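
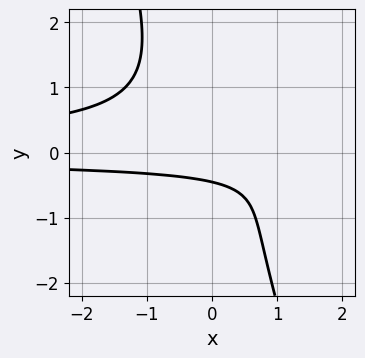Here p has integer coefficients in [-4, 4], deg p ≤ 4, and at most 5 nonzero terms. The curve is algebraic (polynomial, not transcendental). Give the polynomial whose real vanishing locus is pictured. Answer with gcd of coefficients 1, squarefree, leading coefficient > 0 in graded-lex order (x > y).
3*x*y^2 + y^3 + 2*y + 1

First, deg p = 3. No degree-2 curve has this shape.
Next, reading off the gridlines: it misses every integer gridline on the x-axis.
Finally, together with the visible shape, these determine p as stated.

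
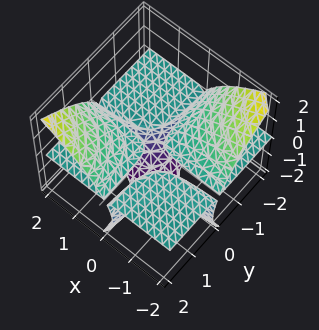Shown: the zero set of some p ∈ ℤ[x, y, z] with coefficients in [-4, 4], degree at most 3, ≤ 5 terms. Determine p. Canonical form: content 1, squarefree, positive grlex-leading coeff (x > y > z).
1. There are 3 components. Treating them together as one polynomial.
2. deg p = 3. A generic line meets the surface in up to 3 points.
3. Observable constraints: it crosses the z-axis at the gridline z = -2; every point of the y-axis in the box is on the surface; every point of the x-axis in the box is on the surface.
4. Putting this together gives p.

2*x*y*z - z^3 - 2*z^2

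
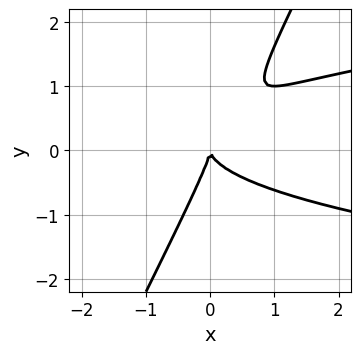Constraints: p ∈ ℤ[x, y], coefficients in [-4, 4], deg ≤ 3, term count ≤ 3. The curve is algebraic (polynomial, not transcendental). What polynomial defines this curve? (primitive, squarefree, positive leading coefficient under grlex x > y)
2*x*y^2 - y^3 - x^2

(a) Degree: a generic line meets the curve in up to 3 points, so deg p = 3.
(b) Against the integer gridlines: it meets the y-axis at y = 0 (among the integer gridlines); it crosses the x-axis at the gridline x = 0.
(c) Assembling these constraints gives the stated polynomial.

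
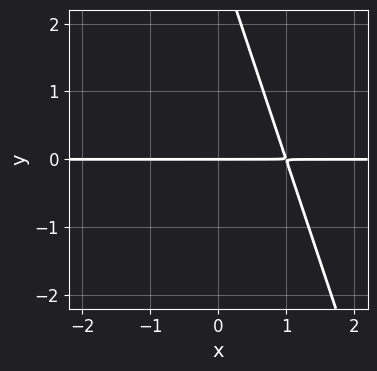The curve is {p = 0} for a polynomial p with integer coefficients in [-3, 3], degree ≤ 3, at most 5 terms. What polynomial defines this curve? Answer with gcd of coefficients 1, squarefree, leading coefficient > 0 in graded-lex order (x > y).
3*x*y + y^2 - 3*y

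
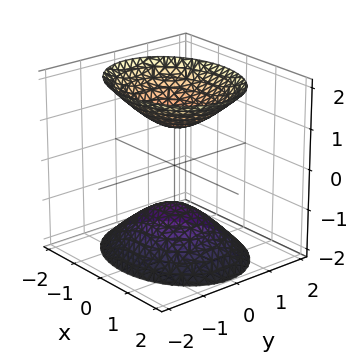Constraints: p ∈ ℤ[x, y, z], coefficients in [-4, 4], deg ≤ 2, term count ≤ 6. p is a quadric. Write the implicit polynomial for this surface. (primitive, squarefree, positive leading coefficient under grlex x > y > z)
First, I count 2 distinct pieces.
Next, the degree is 2 — two sheets facing apart; a quadric.
Next, symmetries: mirror symmetry x ↦ −x ⇒ only even powers of x; the y ↦ −y reflection is a symmetry, so y appears only in even powers; the z ↦ −z reflection is a symmetry, so z appears only in even powers.
Then, from the axis intercepts and sections: the z-axis gridline crossings are at z ∈ {-1, 1}; it misses every integer gridline on the x-axis.
Finally, matching integer coefficients to the picture gives p.

2*x^2 + 3*y^2 - 2*z^2 + 2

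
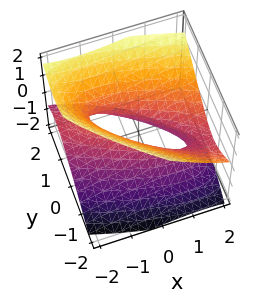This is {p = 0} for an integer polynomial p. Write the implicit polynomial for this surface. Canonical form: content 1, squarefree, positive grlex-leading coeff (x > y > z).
x^2 + 3*x*y - 2*x*z + 3*y^2 - 3*z^2 - 1

1. The degree is 2 — no degree-1 surface has this shape.
2. Reading off the gridlines: among the integer gridlines, it crosses the x-axis at x ∈ {-1, 1}; it misses every integer gridline on the z-axis.
3. Matching integer coefficients to the picture gives p.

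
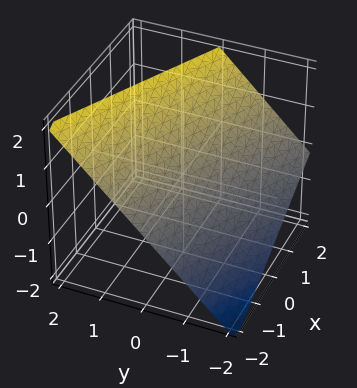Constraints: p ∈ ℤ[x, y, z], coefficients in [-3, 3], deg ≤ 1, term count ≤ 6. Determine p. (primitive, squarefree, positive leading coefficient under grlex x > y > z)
x + 2*y - 2*z + 2

1. The degree is 1 — the surface is flat (a plane).
2. From the visible intercepts: one z-axis crossing is at z = 1; one x-axis crossing is at x = -2.
3. Putting this together gives p.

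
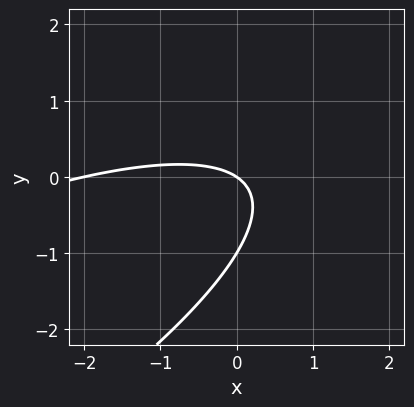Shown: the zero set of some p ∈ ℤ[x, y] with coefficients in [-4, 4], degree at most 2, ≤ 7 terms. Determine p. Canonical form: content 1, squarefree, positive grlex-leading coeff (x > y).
x^2 - 3*x*y + 3*y^2 + 2*x + 3*y

First, the degree is 2 — no degree-1 curve has this shape.
Next, reading off the gridlines: among the integer gridlines, it crosses the x-axis at x ∈ {-2, 0}; the y-axis gridline crossings are at y ∈ {-1, 0}.
Finally, these observations pin down the coefficients.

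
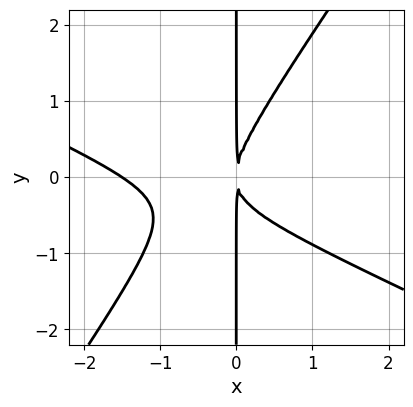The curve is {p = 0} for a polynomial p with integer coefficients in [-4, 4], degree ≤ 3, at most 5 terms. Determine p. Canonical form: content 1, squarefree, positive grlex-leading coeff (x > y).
2*x^3 + 3*x^2*y - 3*x*y^2 + 3*x^2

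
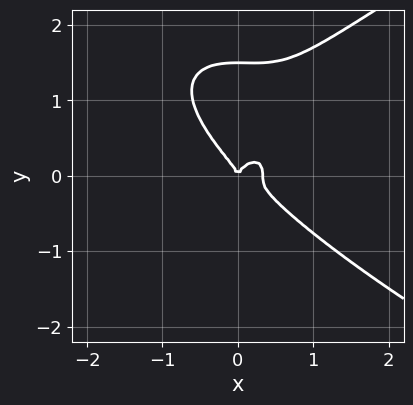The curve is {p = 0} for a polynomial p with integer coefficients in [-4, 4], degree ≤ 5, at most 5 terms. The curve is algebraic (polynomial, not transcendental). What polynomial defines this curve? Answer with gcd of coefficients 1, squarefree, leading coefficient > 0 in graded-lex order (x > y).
1. Degree: no degree-3 curve has this shape, so deg p = 4.
2. Against the integer gridlines: it meets the y-axis at y = 0 (among the integer gridlines); one x-axis crossing is at x = 0.
3. Matching integer coefficients to the picture gives p.

2*y^4 - 3*x^3 - 3*y^3 + x^2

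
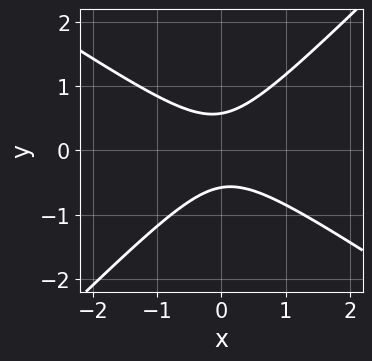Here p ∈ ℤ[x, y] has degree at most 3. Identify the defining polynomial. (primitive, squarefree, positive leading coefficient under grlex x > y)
First, deg p = 2.
Then, from the axis intercepts and sections: it misses every integer gridline on the x-axis.
Finally, these observations pin down the coefficients.

2*x^2 + x*y - 3*y^2 + 1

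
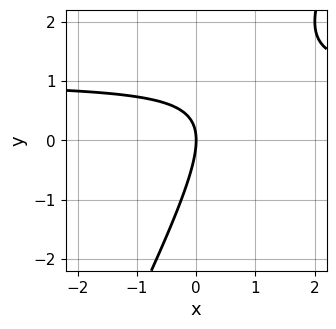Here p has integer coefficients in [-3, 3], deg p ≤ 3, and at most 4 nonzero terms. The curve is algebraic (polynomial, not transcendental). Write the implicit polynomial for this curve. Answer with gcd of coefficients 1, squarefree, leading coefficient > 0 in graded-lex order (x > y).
1. deg p = 2.
2. Checking where it meets the axes: it meets the x-axis at x = 0 (among the integer gridlines); it crosses the y-axis at the gridline y = 0.
3. The integer polynomial consistent with all of this is the stated p.

2*x*y - y^2 - 2*x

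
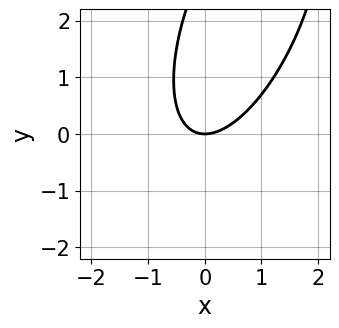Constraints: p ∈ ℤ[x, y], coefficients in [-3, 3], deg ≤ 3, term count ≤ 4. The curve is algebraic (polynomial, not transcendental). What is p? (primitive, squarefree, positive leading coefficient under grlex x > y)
The degree is 2 — a generic line meets the curve in up to 2 points.
From the axis intercepts and sections: one y-axis crossing is at y = 0; one x-axis crossing is at x = 0.
Solving for integer coefficients yields p as stated.

3*x^2 - 2*x*y + y^2 - 3*y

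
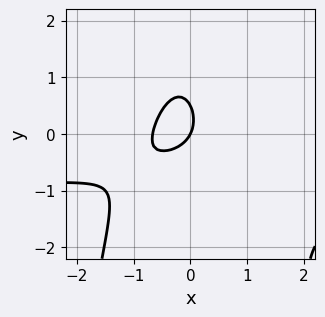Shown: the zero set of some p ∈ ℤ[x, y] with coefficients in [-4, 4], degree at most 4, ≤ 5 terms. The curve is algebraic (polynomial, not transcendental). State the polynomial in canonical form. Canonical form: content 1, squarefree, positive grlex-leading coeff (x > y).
3*x^2*y + 3*x^2 + 2*y^2 + 2*x - y

First, degree: a generic line meets the curve in up to 3 points, so deg p = 3.
Then, from the axis intercepts and sections: one y-axis crossing is at y = 0; one x-axis crossing is at x = 0.
Finally, together with the visible shape, these determine p as stated.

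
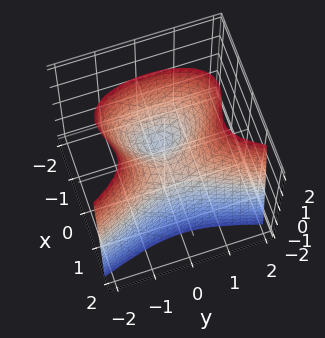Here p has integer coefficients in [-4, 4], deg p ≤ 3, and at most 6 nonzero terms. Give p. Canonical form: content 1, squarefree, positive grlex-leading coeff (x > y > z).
3*x^3 - 2*y^2 - 2*x + 2*z

deg p = 3. The shape is more complex than any degree-2 surface.
Checking where it meets the axes: it meets the y-axis at y = 0 (among the integer gridlines); it meets the x-axis at x = 0 (among the integer gridlines); one z-axis crossing is at z = 0.
Together with the visible shape, these determine p as stated.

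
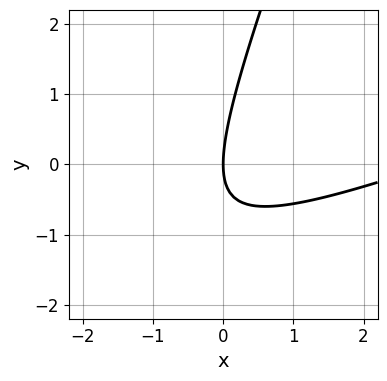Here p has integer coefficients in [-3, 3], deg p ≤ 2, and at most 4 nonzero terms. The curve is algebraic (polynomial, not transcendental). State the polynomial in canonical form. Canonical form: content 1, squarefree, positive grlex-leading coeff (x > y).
First, the degree is 2 — no degree-1 curve has this shape.
Next, observable constraints: one y-axis crossing is at y = 0; it crosses the x-axis at the gridline x = 0.
Finally, solving for integer coefficients yields p as stated.

x^2 - 3*x*y + y^2 - 3*x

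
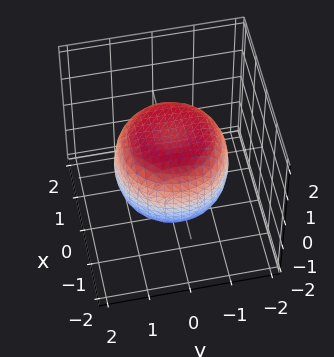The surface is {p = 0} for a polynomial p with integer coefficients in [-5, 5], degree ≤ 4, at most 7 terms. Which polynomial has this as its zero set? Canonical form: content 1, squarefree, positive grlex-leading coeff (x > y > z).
2*x^4 + 4*x^2*y^2 + 2*y^4 - 2*x^2 - 2*y^2 + 3*z^2 - 3

1. The degree is 4 — a generic line meets the surface in up to 4 points.
2. By symmetry, every cross-section ⟂ z is a circle, so x, y appear only via x² + y².
3. Observable constraints: a circular section at z = 0 has radius between 1 and 2; among the integer gridlines, it crosses the z-axis at z ∈ {-1, 1}.
4. Together with the visible shape, these determine p as stated.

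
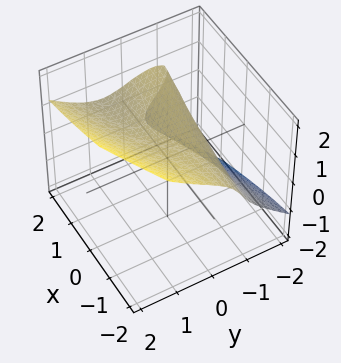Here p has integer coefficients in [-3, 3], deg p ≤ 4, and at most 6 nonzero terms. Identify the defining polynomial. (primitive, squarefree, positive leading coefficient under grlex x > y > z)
2*x*y*z + x*z^2 - 2*y^3 + 3*z^3 - 2

The degree is 3 — no degree-2 surface has this shape.
Reading off the gridlines: it crosses the y-axis at the gridline y = -1; the surface avoids every integer x-axis point in the box.
The integer polynomial consistent with all of this is the stated p.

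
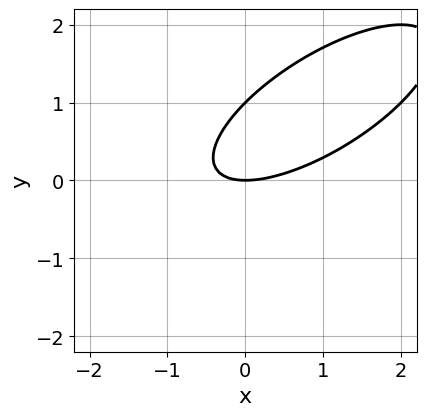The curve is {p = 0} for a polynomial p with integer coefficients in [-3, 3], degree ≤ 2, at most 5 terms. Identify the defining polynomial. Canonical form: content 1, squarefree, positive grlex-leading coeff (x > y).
x^2 - 2*x*y + 2*y^2 - 2*y

1. deg p = 2. No degree-1 curve has this shape.
2. Checking where it meets the axes: it meets the x-axis at x = 0 (among the integer gridlines); among the integer gridlines, it crosses the y-axis at y ∈ {0, 1}.
3. Matching integer coefficients to the picture gives p.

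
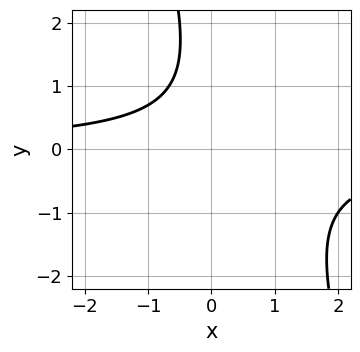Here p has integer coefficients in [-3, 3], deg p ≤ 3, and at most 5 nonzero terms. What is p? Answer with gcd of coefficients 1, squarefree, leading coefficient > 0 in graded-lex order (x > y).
3*x*y + y^2 - 2*y + 3

1. Degree: no degree-1 curve has this shape, so deg p = 2.
2. Reading off the gridlines: the curve avoids every integer y-axis point in the box; no x-intercept at any integer in the box.
3. The integer polynomial consistent with all of this is the stated p.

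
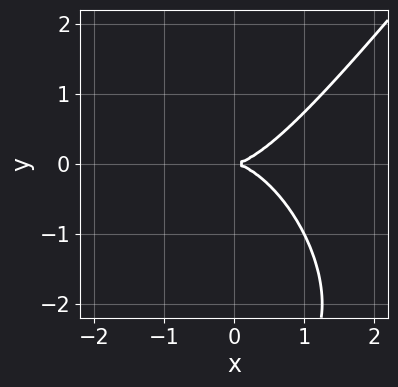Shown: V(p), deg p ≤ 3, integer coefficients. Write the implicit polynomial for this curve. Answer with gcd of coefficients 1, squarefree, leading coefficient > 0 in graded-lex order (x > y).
First, the degree is 3 — a generic line meets the curve in up to 3 points.
Next, from the visible intercepts: one x-axis crossing is at x = 0; one y-axis crossing is at y = 0.
Finally, assembling these constraints gives the stated polynomial.

2*x^3 - y^3 - 3*y^2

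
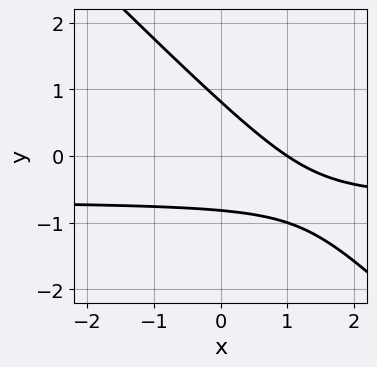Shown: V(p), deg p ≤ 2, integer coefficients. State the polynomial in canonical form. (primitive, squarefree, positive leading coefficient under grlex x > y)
(a) Degree: the shape is more complex than any degree-1 curve, so deg p = 2.
(b) Checking where it meets the axes: it meets the x-axis at x = 1 (among the integer gridlines).
(c) Fitting integer coefficients to these (and the overall shape) gives p.

3*x*y + 3*y^2 + 2*x - 2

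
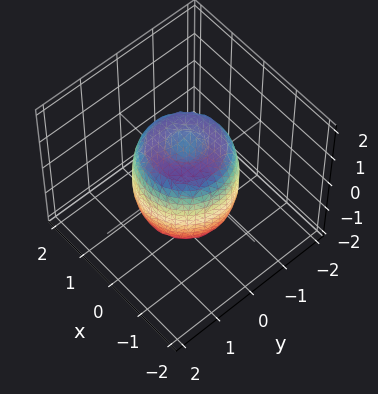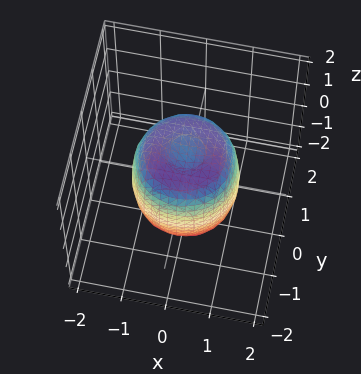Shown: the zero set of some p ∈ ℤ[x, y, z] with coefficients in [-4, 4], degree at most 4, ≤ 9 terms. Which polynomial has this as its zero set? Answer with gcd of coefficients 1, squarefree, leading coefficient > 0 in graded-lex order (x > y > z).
Degree: a generic line meets the surface in up to 4 points, so deg p = 4.
By symmetry, the z-axis is an axis of rotation, so x and y enter only as x² + y².
Checking where it meets the axes: a circular section at z = -1 has radius exactly 1; among the integer gridlines, it crosses the z-axis at z ∈ {-1, 1}.
These observations pin down the coefficients.

2*x^4 + 4*x^2*y^2 + 2*y^4 - 2*x^2 - 2*y^2 + z^2 - 1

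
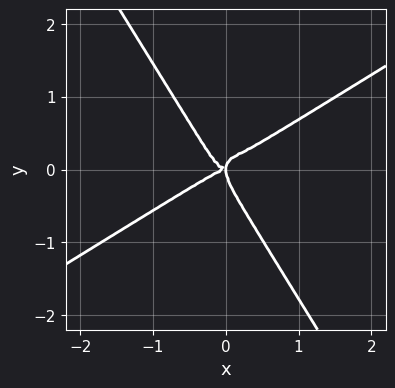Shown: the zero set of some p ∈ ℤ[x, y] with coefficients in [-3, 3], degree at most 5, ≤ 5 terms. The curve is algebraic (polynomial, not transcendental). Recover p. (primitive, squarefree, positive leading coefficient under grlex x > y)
2*x^4 - 2*x^3*y - 2*x*y^3 - 2*y^4 + x*y^2

First, deg p = 4. A generic line meets the curve in up to 4 points.
Next, reading off the gridlines: it crosses the y-axis at the gridline y = 0; it crosses the x-axis at the gridline x = 0.
Finally, the integer polynomial consistent with all of this is the stated p.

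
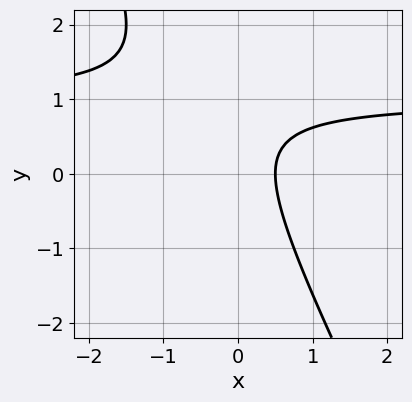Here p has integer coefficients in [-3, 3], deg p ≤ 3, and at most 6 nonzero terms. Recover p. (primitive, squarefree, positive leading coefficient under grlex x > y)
(a) deg p = 2. The shape is more complex than any degree-1 curve.
(b) Against the integer gridlines: no y-intercept at any integer in the box.
(c) Fitting integer coefficients to these (and the overall shape) gives p.

2*x*y + y^2 - 2*x - y + 1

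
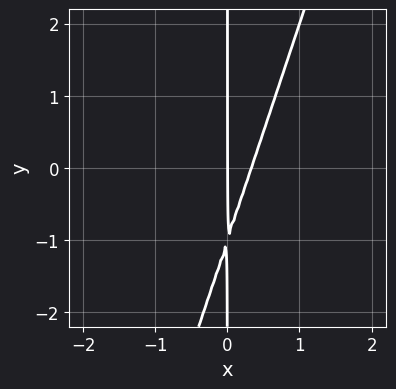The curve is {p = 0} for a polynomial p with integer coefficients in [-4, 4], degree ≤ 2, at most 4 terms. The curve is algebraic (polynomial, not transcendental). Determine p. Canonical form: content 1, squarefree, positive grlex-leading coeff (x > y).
The degree is 2 — the shape is more complex than any degree-1 curve.
From the axis intercepts and sections: one x-axis crossing is at x = 0; the visible y-axis segment lies entirely on the curve.
These observations pin down the coefficients.

3*x^2 - x*y - x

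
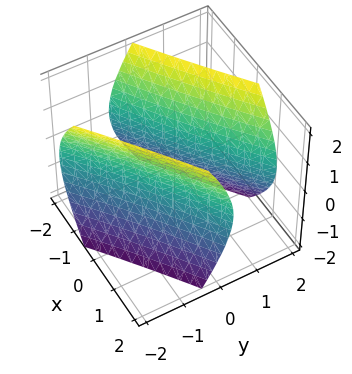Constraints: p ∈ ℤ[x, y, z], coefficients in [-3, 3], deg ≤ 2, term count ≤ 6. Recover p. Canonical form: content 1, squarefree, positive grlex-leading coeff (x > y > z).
x^2 - 3*x*y + 2*y^2 - z^2 - 2

First, there are 2 components.
Then, deg p = 2.
Then, checking where it meets the axes: among the integer gridlines, it crosses the y-axis at y ∈ {-1, 1}; no z-intercept at any integer in the box.
Finally, solving for integer coefficients yields p as stated.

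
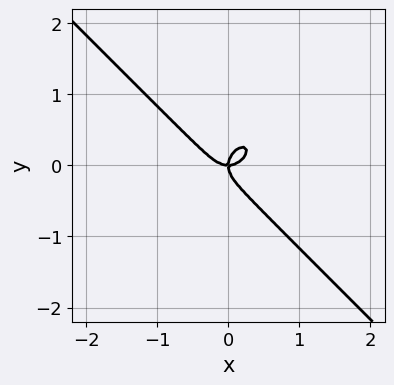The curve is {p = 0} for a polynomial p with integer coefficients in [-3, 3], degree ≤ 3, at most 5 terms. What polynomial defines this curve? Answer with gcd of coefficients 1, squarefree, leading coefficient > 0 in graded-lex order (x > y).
(a) deg p = 3. The shape is more complex than any degree-2 curve.
(b) Against the integer gridlines: it meets the y-axis at y = 0 (among the integer gridlines); it meets the x-axis at x = 0 (among the integer gridlines).
(c) Putting this together gives p.

2*x^3 + 2*y^3 - x*y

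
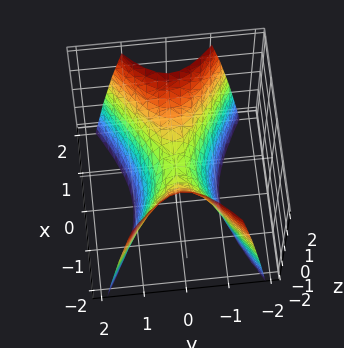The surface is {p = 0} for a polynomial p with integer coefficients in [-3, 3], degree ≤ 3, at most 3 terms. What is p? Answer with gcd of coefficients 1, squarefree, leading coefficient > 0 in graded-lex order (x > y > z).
1. deg p = 2.
2. Symmetries: mirror symmetry y ↦ −y ⇒ only even powers of y; the x ↦ −x reflection is a symmetry, so x appears only in even powers.
3. From the axis intercepts and sections: it crosses the x-axis at the gridline x = 0; one z-axis crossing is at z = 0; it meets the y-axis at y = 0 (among the integer gridlines).
4. These observations pin down the coefficients.

x^2 - 2*y^2 - z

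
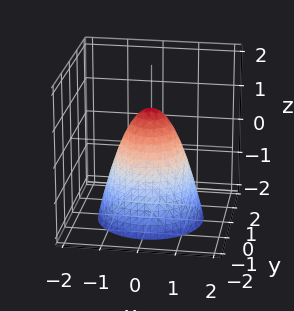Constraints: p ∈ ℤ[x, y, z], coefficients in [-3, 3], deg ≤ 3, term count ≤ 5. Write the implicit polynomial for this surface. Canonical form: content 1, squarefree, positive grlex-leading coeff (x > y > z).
1. deg p = 2. A generic line meets the surface in up to 2 points.
2. Symmetry: the surface is invariant under rotation about z: p = q(x² + y², z).
3. Observable constraints: a circular section at z = 0 has radius between 0 and 1; it meets the z-axis at z = 1 (among the integer gridlines).
4. Fitting integer coefficients to these (and the overall shape) gives p.

3*x^2 + 3*y^2 + 2*z - 2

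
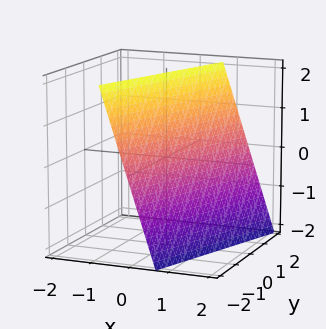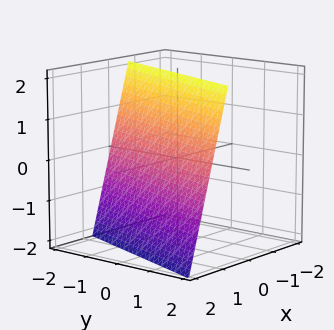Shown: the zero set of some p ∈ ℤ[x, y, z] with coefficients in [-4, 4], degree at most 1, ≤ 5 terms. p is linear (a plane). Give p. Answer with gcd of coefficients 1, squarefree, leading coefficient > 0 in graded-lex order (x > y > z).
3*x - y + z - 2

First, deg p = 1.
Then, against the integer gridlines: one y-axis crossing is at y = -2; it meets the z-axis at z = 2 (among the integer gridlines).
Finally, solving for integer coefficients yields p as stated.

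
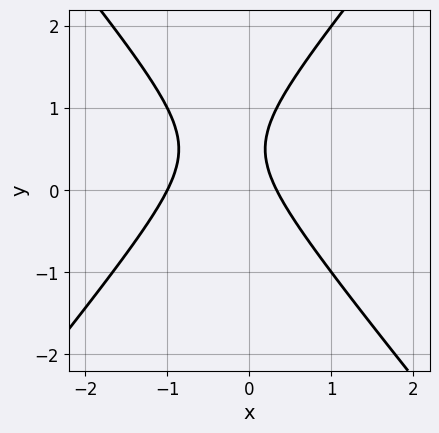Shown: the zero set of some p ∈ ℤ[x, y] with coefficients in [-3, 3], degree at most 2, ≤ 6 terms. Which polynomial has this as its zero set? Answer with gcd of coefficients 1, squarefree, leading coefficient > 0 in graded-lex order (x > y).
3*x^2 - 2*y^2 + 2*x + 2*y - 1

1. The degree is 2 — a generic line meets the curve in up to 2 points.
2. Checking where it meets the axes: no y-intercept at any integer in the box; it crosses the x-axis at the gridline x = -1.
3. Together with the visible shape, these determine p as stated.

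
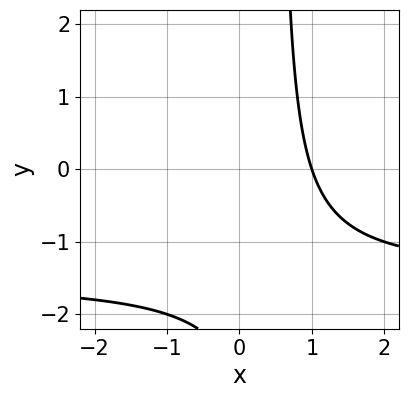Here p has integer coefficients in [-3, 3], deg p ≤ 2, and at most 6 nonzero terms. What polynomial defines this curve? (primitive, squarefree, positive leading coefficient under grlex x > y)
First, deg p = 2. The shape is more complex than any degree-1 curve.
Then, against the integer gridlines: the curve avoids every integer y-axis point in the box; it meets the x-axis at x = 1 (among the integer gridlines).
Finally, the integer polynomial consistent with all of this is the stated p.

2*x*y + 3*x - y - 3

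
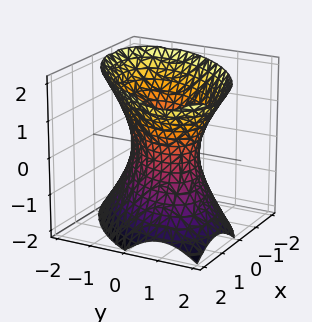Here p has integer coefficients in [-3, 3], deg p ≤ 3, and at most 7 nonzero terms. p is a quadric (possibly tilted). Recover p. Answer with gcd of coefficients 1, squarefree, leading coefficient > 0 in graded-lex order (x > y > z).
3*x^2 - 3*x*y + 3*y^2 - 2*z^2 - 3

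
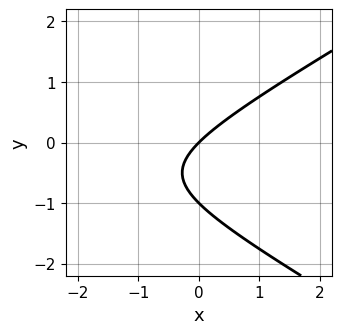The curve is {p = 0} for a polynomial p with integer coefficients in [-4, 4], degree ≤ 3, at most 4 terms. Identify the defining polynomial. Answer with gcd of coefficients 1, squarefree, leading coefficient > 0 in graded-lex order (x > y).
x^2 - 3*y^2 + 3*x - 3*y

First, deg p = 2.
Next, reading off the gridlines: it meets the x-axis at x = 0 (among the integer gridlines); the y-axis gridline crossings are at y ∈ {-1, 0}.
Finally, the integer polynomial consistent with all of this is the stated p.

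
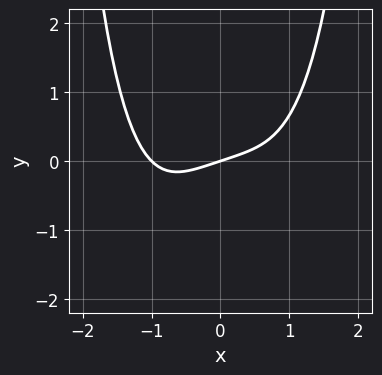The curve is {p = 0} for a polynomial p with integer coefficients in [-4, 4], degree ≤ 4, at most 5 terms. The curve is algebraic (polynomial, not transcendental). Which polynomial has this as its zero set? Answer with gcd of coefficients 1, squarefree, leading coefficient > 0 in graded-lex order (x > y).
x^4 + x - 3*y

First, deg p = 4. The shape is more complex than any degree-3 curve.
Then, against the integer gridlines: one y-axis crossing is at y = 0; among the integer gridlines, it crosses the x-axis at x ∈ {-1, 0}.
Finally, matching integer coefficients to the picture gives p.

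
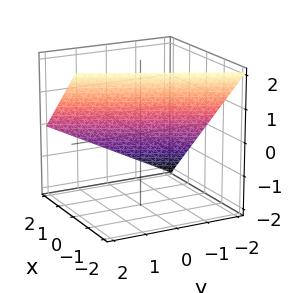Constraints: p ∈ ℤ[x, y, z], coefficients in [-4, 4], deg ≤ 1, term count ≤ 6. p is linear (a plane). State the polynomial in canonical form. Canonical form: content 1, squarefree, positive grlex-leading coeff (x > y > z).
First, the degree is 1 — the surface is flat (a plane).
Then, against the integer gridlines: it meets the x-axis at x = 1 (among the integer gridlines); it meets the y-axis at y = -2 (among the integer gridlines); it crosses the z-axis at the gridline z = 1.
Finally, solving for integer coefficients yields p as stated.

2*x - y + 2*z - 2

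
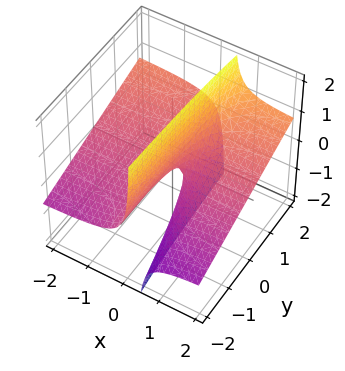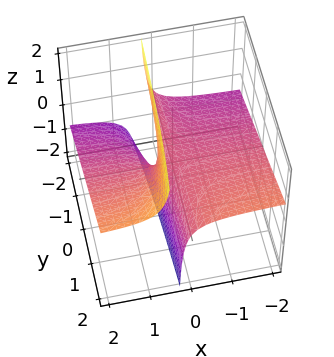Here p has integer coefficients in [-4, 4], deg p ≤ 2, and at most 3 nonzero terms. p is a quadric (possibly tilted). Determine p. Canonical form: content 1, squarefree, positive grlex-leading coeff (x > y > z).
x*y - 3*x*z + z

1. Degree: a generic line meets the surface in up to 2 points, so deg p = 2.
2. Against the integer gridlines: the visible x-axis segment lies entirely on the surface; every point of the y-axis in the box is on the surface; it meets the z-axis at z = 0 (among the integer gridlines).
3. Solving for integer coefficients yields p as stated.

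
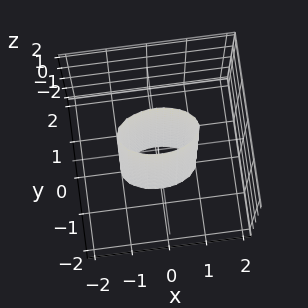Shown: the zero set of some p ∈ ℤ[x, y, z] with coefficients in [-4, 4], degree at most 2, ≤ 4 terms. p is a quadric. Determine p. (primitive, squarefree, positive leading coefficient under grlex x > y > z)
x^2 + 3*y^2 - 1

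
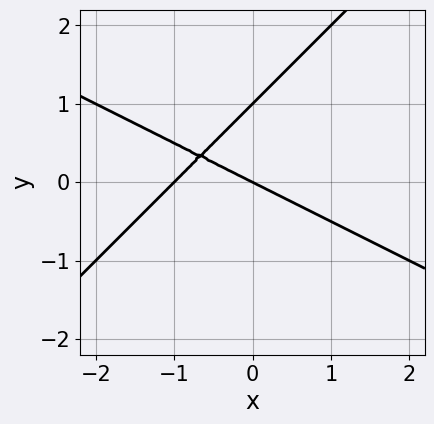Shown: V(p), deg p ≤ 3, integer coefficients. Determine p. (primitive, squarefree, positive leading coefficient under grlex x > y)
x^2 + x*y - 2*y^2 + x + 2*y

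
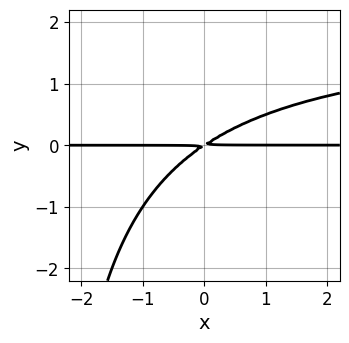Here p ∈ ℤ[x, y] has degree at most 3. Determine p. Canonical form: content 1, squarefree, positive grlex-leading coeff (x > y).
x*y^2 - 2*x*y + 3*y^2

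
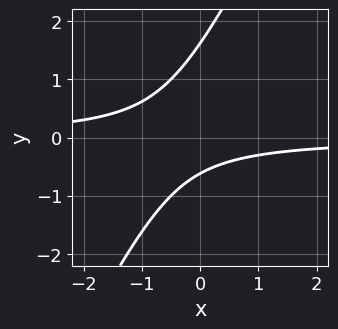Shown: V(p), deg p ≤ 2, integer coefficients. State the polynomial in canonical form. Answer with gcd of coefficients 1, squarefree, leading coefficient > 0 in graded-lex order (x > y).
2*x*y - y^2 + y + 1

First, degree: a generic line meets the curve in up to 2 points, so deg p = 2.
Next, reading off the gridlines: no x-intercept at any integer in the box.
Finally, matching integer coefficients to the picture gives p.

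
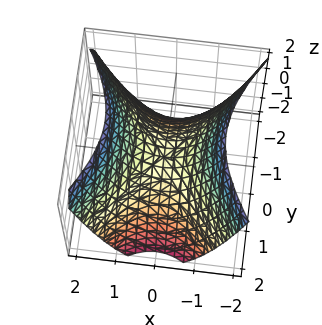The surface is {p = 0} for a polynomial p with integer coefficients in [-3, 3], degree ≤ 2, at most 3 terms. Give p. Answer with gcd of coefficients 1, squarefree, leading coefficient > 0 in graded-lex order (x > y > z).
1. Degree: a saddle surface; a quadric, so deg p = 2.
2. Symmetries: mirror symmetry y ↦ −y ⇒ only even powers of y; it's symmetric under x → −x, forcing even powers of x.
3. Checking where it meets the axes: it crosses the z-axis at the gridline z = 0; it crosses the x-axis at the gridline x = 0; it crosses the y-axis at the gridline y = 0.
4. Solving for integer coefficients yields p as stated.

3*x^2 - 2*y^2 - 3*z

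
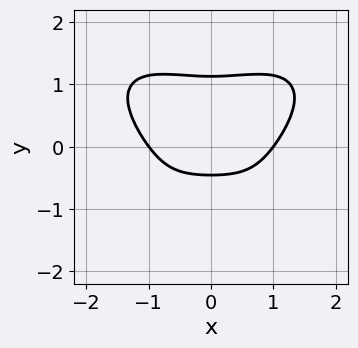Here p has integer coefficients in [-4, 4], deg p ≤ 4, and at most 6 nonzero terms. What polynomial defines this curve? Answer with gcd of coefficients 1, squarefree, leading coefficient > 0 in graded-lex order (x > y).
(a) Degree: no degree-3 curve has this shape, so deg p = 4.
(b) Symmetries: mirror symmetry x ↦ −x ⇒ only even powers of x.
(c) Against the integer gridlines: the x-axis gridline crossings are at x ∈ {-1, 1}.
(d) Matching integer coefficients to the picture gives p.

x^4 + 2*y^4 - x^2*y - 2*y - 1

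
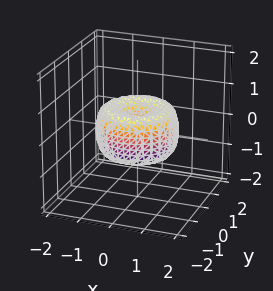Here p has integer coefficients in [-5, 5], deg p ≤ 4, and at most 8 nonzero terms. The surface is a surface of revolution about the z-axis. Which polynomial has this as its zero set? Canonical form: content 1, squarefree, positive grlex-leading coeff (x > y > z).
1. The degree is 4 — the shape is more complex than any degree-3 surface.
2. Symmetry: the z-axis is an axis of rotation, so x and y enter only as x² + y².
3. Checking where it meets the axes: it meets the z-axis at z = 0 (among the integer gridlines); it meets the x-axis at x = 0 (among the integer gridlines); a circular section at z = 0 has radius between 1 and 2; one y-axis crossing is at y = 0.
4. Putting this together gives p.

2*x^4 + 4*x^2*y^2 + 2*y^4 - 3*x^2 - 3*y^2 + 2*z^2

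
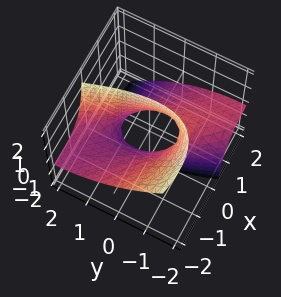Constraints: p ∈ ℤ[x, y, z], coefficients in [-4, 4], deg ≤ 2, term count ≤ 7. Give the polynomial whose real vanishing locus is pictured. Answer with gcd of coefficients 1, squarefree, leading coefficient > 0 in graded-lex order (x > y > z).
x^2 + 2*x*y + 3*x*z + y^2 - 1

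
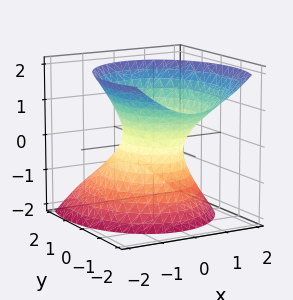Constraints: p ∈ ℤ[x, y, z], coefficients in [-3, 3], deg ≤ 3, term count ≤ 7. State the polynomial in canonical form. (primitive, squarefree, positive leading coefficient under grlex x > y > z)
First, deg p = 2. A generic line meets the surface in up to 2 points.
Next, from the visible intercepts: among the integer gridlines, it crosses the y-axis at y ∈ {-1, 1}; the surface avoids every integer z-axis point in the box.
Finally, these observations pin down the coefficients.

3*x^2 + 2*y^2 + 2*y*z - 2*z^2 - 2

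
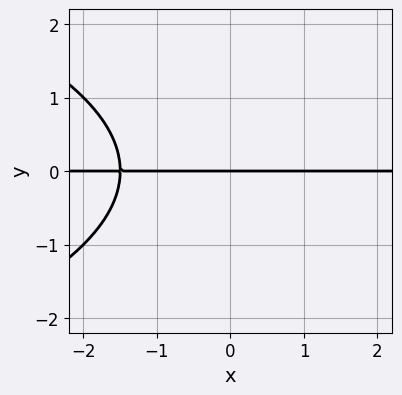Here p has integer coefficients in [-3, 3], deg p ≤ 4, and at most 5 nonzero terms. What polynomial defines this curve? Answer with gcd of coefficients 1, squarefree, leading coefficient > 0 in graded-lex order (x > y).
y^3 + 2*x*y + 3*y

(a) The degree is 3 — the shape is more complex than any degree-2 curve.
(b) From the visible intercepts: the visible x-axis segment lies entirely on the curve; it crosses the y-axis at the gridline y = 0.
(c) Solving for integer coefficients yields p as stated.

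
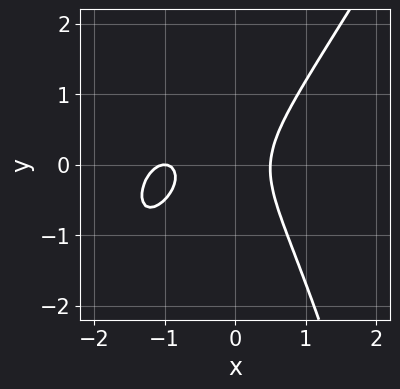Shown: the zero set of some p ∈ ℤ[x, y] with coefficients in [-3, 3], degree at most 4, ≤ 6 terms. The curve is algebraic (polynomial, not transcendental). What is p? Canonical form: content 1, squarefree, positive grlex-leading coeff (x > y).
2*x^3 - x^2*y + 3*x^2 - 2*y^2 - 1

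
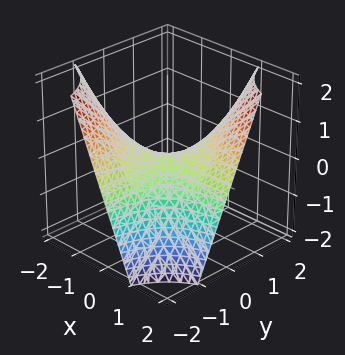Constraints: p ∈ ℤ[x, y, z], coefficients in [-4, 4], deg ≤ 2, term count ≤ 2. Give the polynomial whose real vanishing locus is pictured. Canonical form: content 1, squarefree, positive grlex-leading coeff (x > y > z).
x*y - z

deg p = 2. A hyperbolic paraboloid; a quadric.
Checking where it meets the axes: it crosses the z-axis at the gridline z = 0; every point of the x-axis in the box is on the surface.
These observations pin down the coefficients. Check: (0, -1, 0) on the y-axis lies on the surface, and p(0, -1, 0) = 0. ✓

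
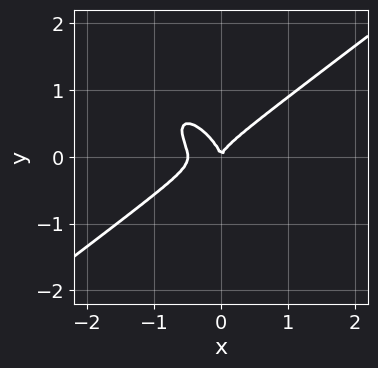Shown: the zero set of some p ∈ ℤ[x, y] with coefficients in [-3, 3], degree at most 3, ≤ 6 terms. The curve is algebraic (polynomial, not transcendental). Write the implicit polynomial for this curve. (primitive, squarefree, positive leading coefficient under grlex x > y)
2*x^3 - 2*x*y^2 - 2*y^3 + x^2

(a) The degree is 3 — the shape is more complex than any degree-2 curve.
(b) From the visible intercepts: it crosses the y-axis at the gridline y = 0; it crosses the x-axis at the gridline x = 0.
(c) Putting this together gives p.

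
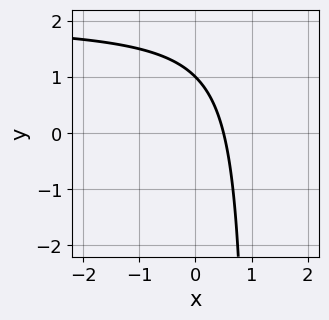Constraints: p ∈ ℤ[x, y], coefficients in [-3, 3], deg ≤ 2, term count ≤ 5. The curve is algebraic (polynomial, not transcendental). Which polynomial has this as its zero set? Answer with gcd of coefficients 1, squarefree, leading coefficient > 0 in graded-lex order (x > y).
First, degree: the shape is more complex than any degree-1 curve, so deg p = 2.
Then, from the visible intercepts: one y-axis crossing is at y = 1.
Finally, fitting integer coefficients to these (and the overall shape) gives p.

x*y - 2*x - y + 1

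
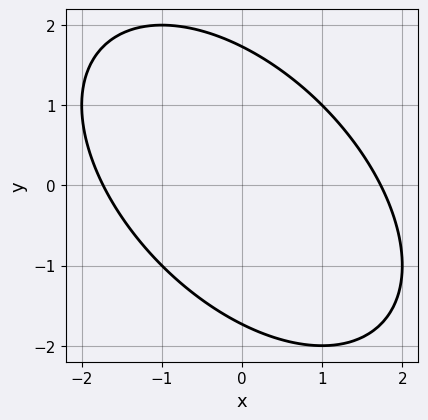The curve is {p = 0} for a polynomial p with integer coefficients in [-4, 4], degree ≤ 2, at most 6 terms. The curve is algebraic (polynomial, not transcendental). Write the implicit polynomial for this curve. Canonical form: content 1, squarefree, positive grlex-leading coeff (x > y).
1. deg p = 2. A generic line meets the curve in up to 2 points.
2. Matching integer coefficients to the picture gives p.

x^2 + x*y + y^2 - 3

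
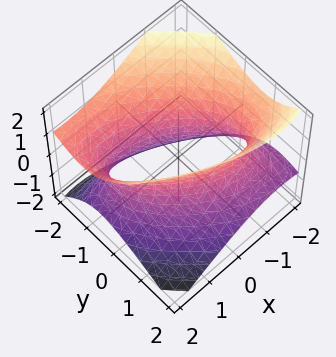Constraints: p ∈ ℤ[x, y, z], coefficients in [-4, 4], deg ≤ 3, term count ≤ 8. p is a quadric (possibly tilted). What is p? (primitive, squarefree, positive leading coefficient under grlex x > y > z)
2*x^2 + 3*x*y + 3*y^2 + 2*y*z - 3*z^2 - 3

1. Degree: no degree-1 surface has this shape, so deg p = 2.
2. Checking where it meets the axes: among the integer gridlines, it crosses the y-axis at y ∈ {-1, 1}; the surface avoids every integer z-axis point in the box.
3. Together with the visible shape, these determine p as stated.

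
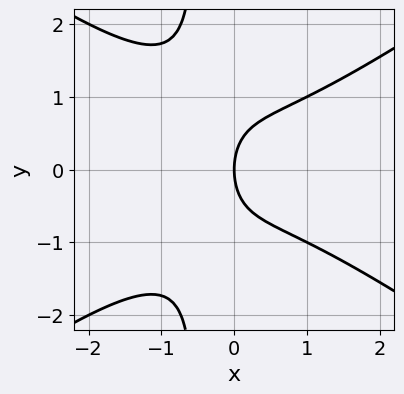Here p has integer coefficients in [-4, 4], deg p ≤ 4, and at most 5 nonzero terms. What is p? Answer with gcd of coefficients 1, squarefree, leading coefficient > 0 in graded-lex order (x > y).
(a) deg p = 3. The shape is more complex than any degree-2 curve.
(b) Symmetries: mirror symmetry y ↦ −y ⇒ only even powers of y.
(c) Observable constraints: one y-axis crossing is at y = 0; one x-axis crossing is at x = 0.
(d) Assembling these constraints gives the stated polynomial.

x^3 - 2*x*y^2 - y^2 + 2*x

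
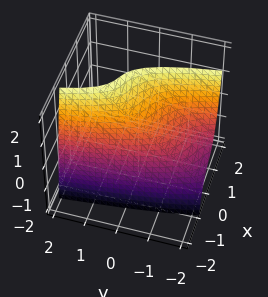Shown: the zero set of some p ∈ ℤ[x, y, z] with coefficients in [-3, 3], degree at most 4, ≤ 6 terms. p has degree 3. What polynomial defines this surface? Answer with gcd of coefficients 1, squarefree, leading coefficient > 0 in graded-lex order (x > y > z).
3*x^3 + x + 2*y - 2*z + 3

First, the degree is 3 — no degree-2 surface has this shape.
Finally, the integer polynomial consistent with all of this is the stated p.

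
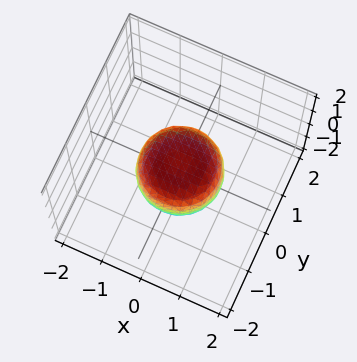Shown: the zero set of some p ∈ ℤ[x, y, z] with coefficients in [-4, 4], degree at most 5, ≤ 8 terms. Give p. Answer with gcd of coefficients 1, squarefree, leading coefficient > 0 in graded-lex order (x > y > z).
2*x^4 + 4*x^2*y^2 + 2*y^4 - x^2 - y^2 + 2*z^2 - 1

1. The degree is 4 — a generic line meets the surface in up to 4 points.
2. Symmetry: the surface is invariant under rotation about z: p = q(x² + y², z).
3. Checking where it meets the axes: a circular section at z = 0 has radius exactly 1; the y-axis gridline crossings are at y ∈ {-1, 1}; among the integer gridlines, it crosses the x-axis at x ∈ {-1, 1}.
4. These observations pin down the coefficients.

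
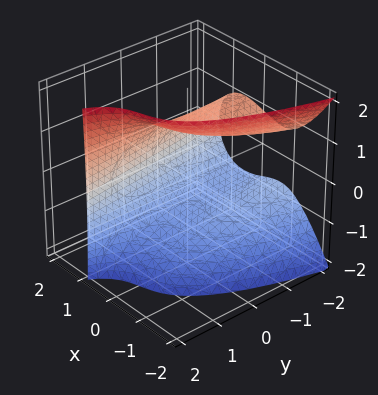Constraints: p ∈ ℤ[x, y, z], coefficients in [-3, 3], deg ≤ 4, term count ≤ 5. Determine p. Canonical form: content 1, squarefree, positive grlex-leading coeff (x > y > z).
(a) Degree: a generic line meets the surface in up to 3 points, so deg p = 3.
(b) From the axis intercepts and sections: the surface avoids every integer y-axis point in the box.
(c) Matching integer coefficients to the picture gives p.

2*x^3 - y*z^2 + x*y + 2*z^2 - 3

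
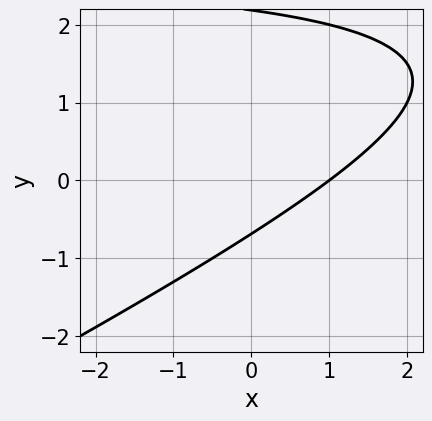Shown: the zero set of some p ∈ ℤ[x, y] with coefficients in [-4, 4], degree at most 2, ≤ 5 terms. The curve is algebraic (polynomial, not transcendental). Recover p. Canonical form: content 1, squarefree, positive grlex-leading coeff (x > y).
x*y - 2*y^2 - 3*x + 3*y + 3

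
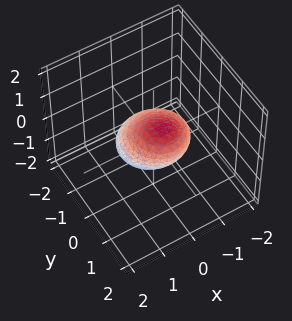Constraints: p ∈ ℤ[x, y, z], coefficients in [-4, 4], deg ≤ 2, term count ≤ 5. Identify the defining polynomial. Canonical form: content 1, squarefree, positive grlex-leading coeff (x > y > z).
x^2 + y^2 - y*z + z^2 - 1

First, deg p = 2.
Next, from the visible intercepts: the x-axis gridline crossings are at x ∈ {-1, 1}; among the integer gridlines, it crosses the y-axis at y ∈ {-1, 1}; among the integer gridlines, it crosses the z-axis at z ∈ {-1, 1}.
Finally, together with the visible shape, these determine p as stated.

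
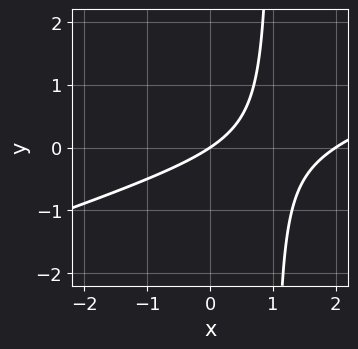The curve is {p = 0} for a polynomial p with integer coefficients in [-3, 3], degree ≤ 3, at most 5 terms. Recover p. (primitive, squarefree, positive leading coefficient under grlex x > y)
x^2 - 3*x*y - 2*x + 3*y

Degree: no degree-1 curve has this shape, so deg p = 2.
From the visible intercepts: it crosses the y-axis at the gridline y = 0; among the integer gridlines, it crosses the x-axis at x ∈ {0, 2}.
Assembling these constraints gives the stated polynomial.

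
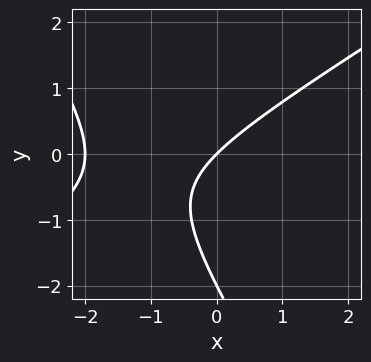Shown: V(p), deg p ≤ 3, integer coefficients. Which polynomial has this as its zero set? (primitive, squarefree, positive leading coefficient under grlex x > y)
(a) Degree: a generic line meets the curve in up to 2 points, so deg p = 2.
(b) Checking where it meets the axes: among the integer gridlines, it crosses the y-axis at y ∈ {-2, 0}; the x-axis gridline crossings are at x ∈ {-2, 0}.
(c) Solving for integer coefficients yields p as stated.

x^2 - x*y - y^2 + 2*x - 2*y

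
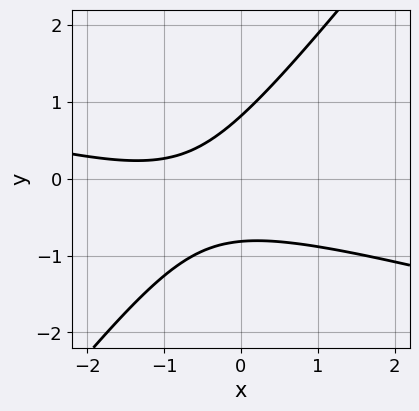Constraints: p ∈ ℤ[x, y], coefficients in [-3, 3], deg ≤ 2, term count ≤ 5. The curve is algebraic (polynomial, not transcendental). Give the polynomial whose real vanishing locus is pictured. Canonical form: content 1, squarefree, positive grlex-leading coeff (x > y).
First, the degree is 2 — the shape is more complex than any degree-1 curve.
Then, checking where it meets the axes: the curve avoids every integer x-axis point in the box.
Finally, assembling these constraints gives the stated polynomial.

x^2 + 3*x*y - 3*y^2 + 2*x + 2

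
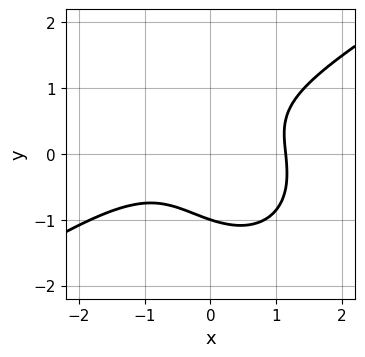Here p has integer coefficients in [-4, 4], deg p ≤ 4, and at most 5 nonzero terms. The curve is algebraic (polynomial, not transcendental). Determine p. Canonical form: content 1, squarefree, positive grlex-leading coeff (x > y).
2*x^3 - 2*x^2*y - 3*y^3 + 3*x*y - 3

First, degree: no degree-2 curve has this shape, so deg p = 3.
Then, observable constraints: one y-axis crossing is at y = -1.
Finally, fitting integer coefficients to these (and the overall shape) gives p.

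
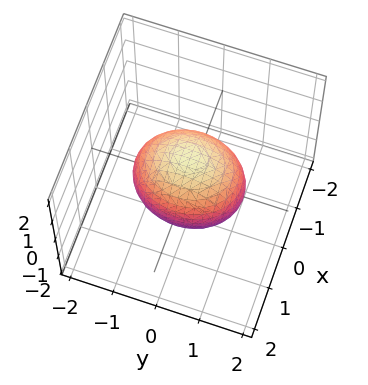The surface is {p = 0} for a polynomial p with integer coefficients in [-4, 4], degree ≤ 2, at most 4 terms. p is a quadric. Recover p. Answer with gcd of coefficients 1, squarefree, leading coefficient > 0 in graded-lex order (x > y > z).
3*x^2 + 2*y^2 + 2*z^2 - 3

First, deg p = 2.
Then, symmetries: mirror symmetry z ↦ −z ⇒ only even powers of z; mirror symmetry y ↦ −y ⇒ only even powers of y; it's symmetric under x → −x, forcing even powers of x.
Next, observable constraints: the x-axis gridline crossings are at x ∈ {-1, 1}.
Finally, solving for integer coefficients yields p as stated.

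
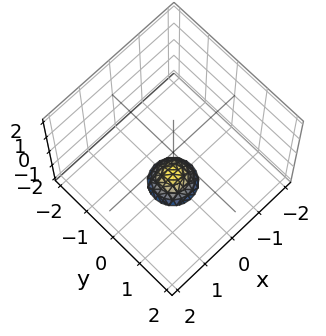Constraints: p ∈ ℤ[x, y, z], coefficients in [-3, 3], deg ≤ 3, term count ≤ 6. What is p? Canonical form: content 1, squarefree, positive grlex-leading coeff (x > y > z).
First, the degree is 2 — a generic line meets the surface in up to 2 points.
Next, by symmetry, the z-axis is an axis of rotation, so x and y enter only as x² + y².
Next, observable constraints: it misses every integer gridline on the y-axis; it misses every integer gridline on the x-axis; a circular section at z = -2 has radius between 0 and 1.
Finally, the integer polynomial consistent with all of this is the stated p.

3*x^2 + 3*y^2 + 2*z + 3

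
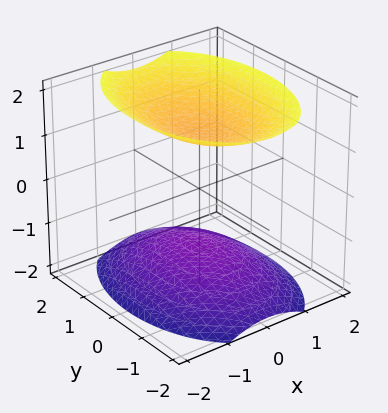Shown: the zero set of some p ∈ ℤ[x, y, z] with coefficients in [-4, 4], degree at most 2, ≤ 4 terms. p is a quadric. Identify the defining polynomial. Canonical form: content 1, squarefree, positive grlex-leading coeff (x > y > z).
2*x^2 + y^2 - 2*z^2 + 3

(a) The picture has 2 separate pieces. Treating them together as one polynomial.
(b) Degree: two separate bowl-shaped sheets opening away from each other; a quadric, so deg p = 2.
(c) Symmetries: the z ↦ −z reflection is a symmetry, so z appears only in even powers; the x ↦ −x reflection is a symmetry, so x appears only in even powers; it's symmetric under y → −y, forcing even powers of y.
(d) From the visible intercepts: it misses every integer gridline on the x-axis; it misses every integer gridline on the y-axis.
(e) The integer polynomial consistent with all of this is the stated p.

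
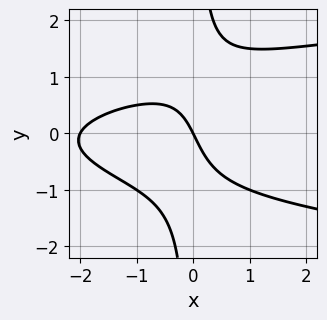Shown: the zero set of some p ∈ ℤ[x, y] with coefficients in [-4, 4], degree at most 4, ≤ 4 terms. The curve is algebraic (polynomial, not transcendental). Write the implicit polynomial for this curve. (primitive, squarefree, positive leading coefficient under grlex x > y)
(a) The degree is 3 — no degree-2 curve has this shape.
(b) From the visible intercepts: it crosses the y-axis at the gridline y = 0; among the integer gridlines, it crosses the x-axis at x ∈ {-2, 0}.
(c) Putting this together gives p.

2*x*y^2 - x^2 - 2*x - y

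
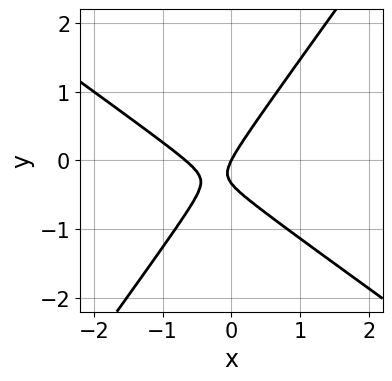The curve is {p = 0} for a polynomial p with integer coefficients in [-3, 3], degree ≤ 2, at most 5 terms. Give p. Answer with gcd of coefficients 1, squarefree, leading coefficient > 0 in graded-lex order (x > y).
First, deg p = 2. The shape is more complex than any degree-1 curve.
Next, reading off the gridlines: it meets the x-axis at x = 0 (among the integer gridlines); it meets the y-axis at y = 0 (among the integer gridlines).
Finally, together with the visible shape, these determine p as stated.

3*x^2 + 2*x*y - 3*y^2 + 2*x - y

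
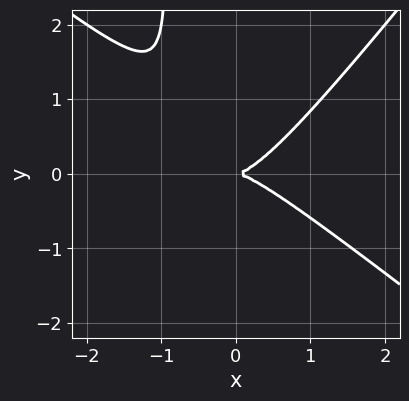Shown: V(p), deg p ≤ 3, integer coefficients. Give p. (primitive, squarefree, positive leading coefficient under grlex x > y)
Degree: a generic line meets the curve in up to 3 points, so deg p = 3.
From the axis intercepts and sections: it meets the y-axis at y = 0 (among the integer gridlines); one x-axis crossing is at x = 0.
Fitting integer coefficients to these (and the overall shape) gives p.

2*x^3 + x^2*y - 2*x*y^2 - 2*y^2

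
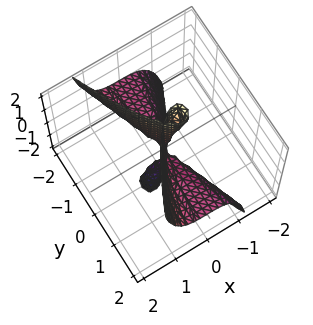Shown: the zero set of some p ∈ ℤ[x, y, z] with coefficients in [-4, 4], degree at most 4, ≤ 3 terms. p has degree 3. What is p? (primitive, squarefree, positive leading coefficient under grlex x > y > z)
1. There are 2 components. Treating them together as one polynomial.
2. The degree is 3 — no degree-2 surface has this shape.
3. From the axis intercepts and sections: one x-axis crossing is at x = 0; the visible y-axis segment lies entirely on the surface; the visible z-axis segment lies entirely on the surface.
4. Together with the visible shape, these determine p as stated.

3*x^3 + x^2*z - y^2*z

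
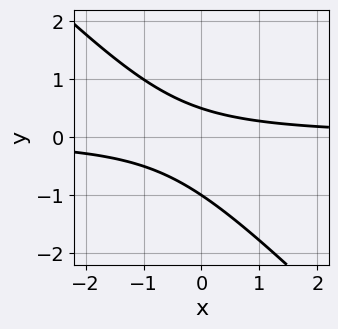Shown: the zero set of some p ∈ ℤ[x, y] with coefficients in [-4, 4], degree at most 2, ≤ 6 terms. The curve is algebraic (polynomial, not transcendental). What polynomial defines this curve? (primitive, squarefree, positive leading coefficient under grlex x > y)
2*x*y + 2*y^2 + y - 1

1. deg p = 2. The shape is more complex than any degree-1 curve.
2. From the axis intercepts and sections: it meets the y-axis at y = -1 (among the integer gridlines); no x-intercept at any integer in the box.
3. The integer polynomial consistent with all of this is the stated p.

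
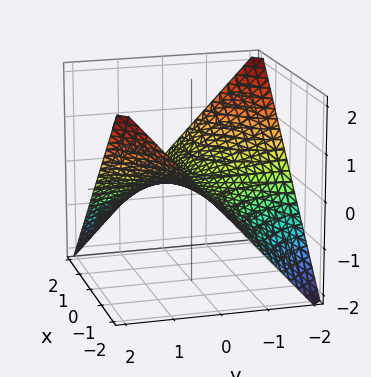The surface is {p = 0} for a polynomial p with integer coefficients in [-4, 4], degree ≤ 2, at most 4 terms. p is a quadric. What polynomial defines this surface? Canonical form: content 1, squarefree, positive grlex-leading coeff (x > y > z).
x*y + 2*z

First, the degree is 2 — a hyperbolic paraboloid; a quadric.
Next, against the integer gridlines: the visible y-axis segment lies entirely on the surface; the visible x-axis segment lies entirely on the surface.
Finally, fitting integer coefficients to these (and the overall shape) gives p.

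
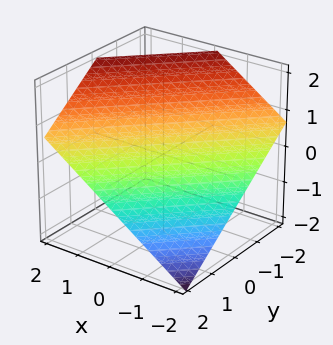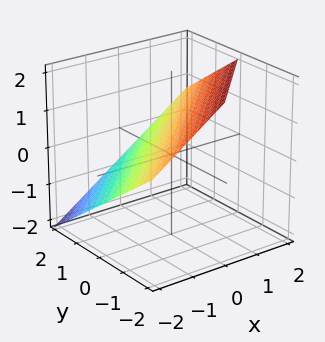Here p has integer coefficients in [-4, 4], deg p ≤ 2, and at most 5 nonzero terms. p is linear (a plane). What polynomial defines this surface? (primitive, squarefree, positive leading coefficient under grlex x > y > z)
2*x - 2*y - 3*z + 2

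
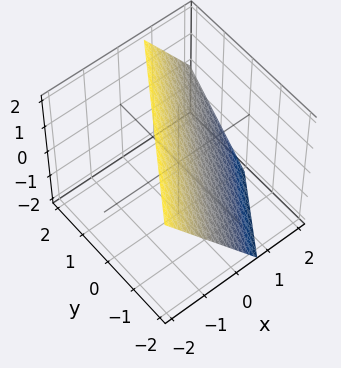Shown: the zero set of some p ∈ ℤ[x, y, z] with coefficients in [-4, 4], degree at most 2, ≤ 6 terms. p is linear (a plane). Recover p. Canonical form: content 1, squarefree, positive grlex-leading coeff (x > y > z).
3*x - 2*y + 2*z - 2

1. deg p = 1.
2. Checking where it meets the axes: it crosses the y-axis at the gridline y = -1; it crosses the z-axis at the gridline z = 1.
3. Assembling these constraints gives the stated polynomial.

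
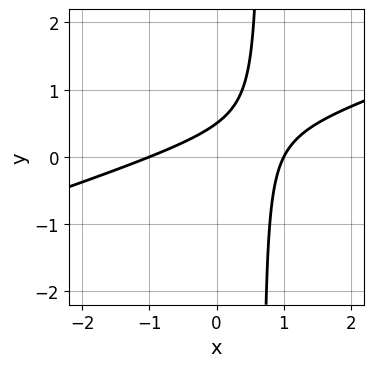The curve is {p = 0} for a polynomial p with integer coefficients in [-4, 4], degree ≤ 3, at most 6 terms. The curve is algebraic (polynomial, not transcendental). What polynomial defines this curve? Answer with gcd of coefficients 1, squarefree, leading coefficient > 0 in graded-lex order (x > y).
First, degree: no degree-1 curve has this shape, so deg p = 2.
Then, observable constraints: among the integer gridlines, it crosses the x-axis at x ∈ {-1, 1}.
Finally, matching integer coefficients to the picture gives p.

x^2 - 3*x*y + 2*y - 1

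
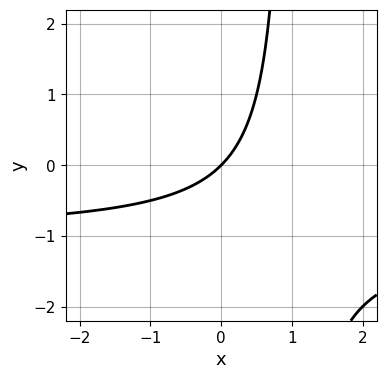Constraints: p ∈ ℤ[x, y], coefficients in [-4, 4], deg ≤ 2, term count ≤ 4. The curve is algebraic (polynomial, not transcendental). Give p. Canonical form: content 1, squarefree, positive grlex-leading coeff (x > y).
x*y + x - y

First, the degree is 2 — the shape is more complex than any degree-1 curve.
Next, reading off the gridlines: it crosses the y-axis at the gridline y = 0; it meets the x-axis at x = 0 (among the integer gridlines).
Finally, putting this together gives p.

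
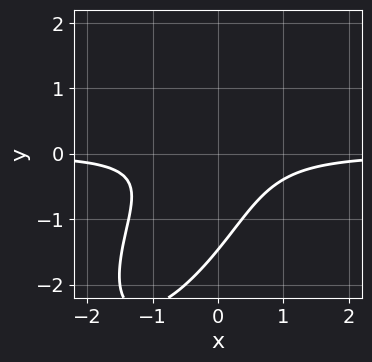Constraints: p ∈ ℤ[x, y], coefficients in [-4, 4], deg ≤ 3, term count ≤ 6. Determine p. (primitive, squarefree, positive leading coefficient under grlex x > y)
deg p = 3.
Checking where it meets the axes: it misses every integer gridline on the x-axis.
Putting this together gives p.

2*x^2*y - 2*x*y^2 + y^3 + y^2 + 1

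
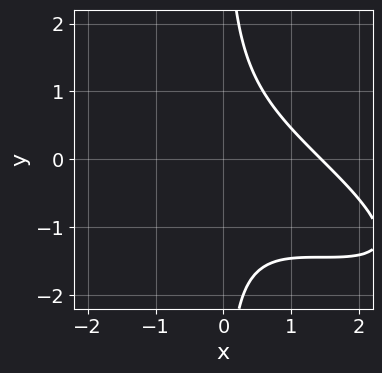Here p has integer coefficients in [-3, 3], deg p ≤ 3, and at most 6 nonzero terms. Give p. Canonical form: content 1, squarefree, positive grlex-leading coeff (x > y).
deg p = 3. A generic line meets the curve in up to 3 points.
Against the integer gridlines: the curve avoids every integer y-axis point in the box.
Fitting integer coefficients to these (and the overall shape) gives p.

x^3 + 3*x^2*y + 3*x*y^2 - 3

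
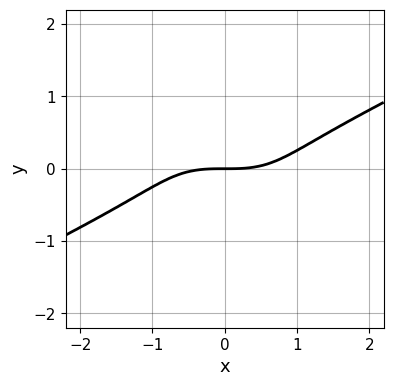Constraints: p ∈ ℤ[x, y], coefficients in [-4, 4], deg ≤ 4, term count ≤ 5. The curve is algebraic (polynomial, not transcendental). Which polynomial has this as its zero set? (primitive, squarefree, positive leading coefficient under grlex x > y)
Degree: the shape is more complex than any degree-2 curve, so deg p = 3.
From the visible intercepts: it meets the y-axis at y = 0 (among the integer gridlines); it meets the x-axis at x = 0 (among the integer gridlines).
These observations pin down the coefficients.

x^3 - 3*x*y^2 - 3*y^3 - 3*y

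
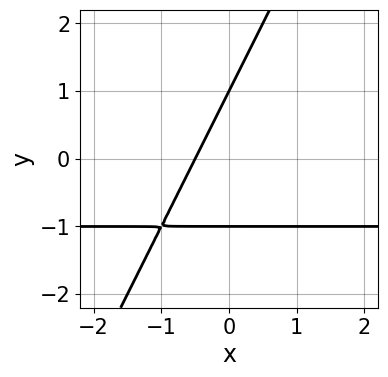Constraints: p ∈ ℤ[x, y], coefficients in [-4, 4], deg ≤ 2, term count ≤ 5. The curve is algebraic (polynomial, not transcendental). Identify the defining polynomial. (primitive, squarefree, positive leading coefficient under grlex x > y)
2*x*y - y^2 + 2*x + 1

First, the degree is 2 — a generic line meets the curve in up to 2 points.
Next, from the axis intercepts and sections: among the integer gridlines, it crosses the y-axis at y ∈ {-1, 1}.
Finally, together with the visible shape, these determine p as stated.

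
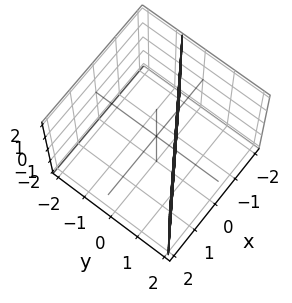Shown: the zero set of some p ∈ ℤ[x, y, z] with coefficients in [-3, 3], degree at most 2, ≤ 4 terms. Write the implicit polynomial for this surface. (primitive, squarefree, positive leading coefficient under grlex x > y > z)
2*x - 3*y + 2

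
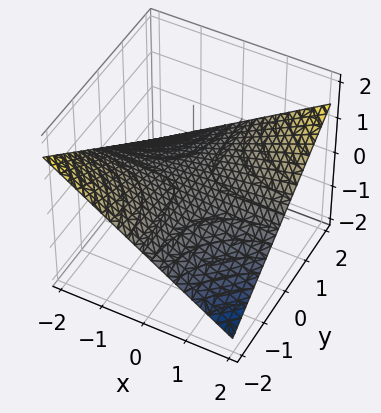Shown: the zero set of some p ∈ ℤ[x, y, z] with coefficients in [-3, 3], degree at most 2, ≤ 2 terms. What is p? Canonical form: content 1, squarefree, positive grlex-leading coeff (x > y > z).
x*y - 3*z

(a) The degree is 2 — a saddle surface; a quadric.
(b) Reading off the gridlines: the visible x-axis segment lies entirely on the surface; the visible y-axis segment lies entirely on the surface.
(c) Matching integer coefficients to the picture gives p.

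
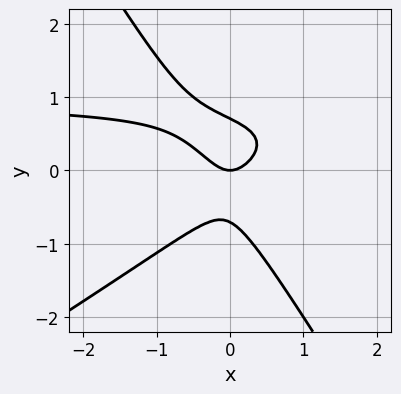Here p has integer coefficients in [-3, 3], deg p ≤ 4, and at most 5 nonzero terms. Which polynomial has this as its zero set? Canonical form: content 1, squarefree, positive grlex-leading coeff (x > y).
2*x^2*y - 2*x*y^2 - 2*y^3 - 2*x^2 + y

(a) Degree: the shape is more complex than any degree-2 curve, so deg p = 3.
(b) Checking where it meets the axes: it crosses the x-axis at the gridline x = 0; it crosses the y-axis at the gridline y = 0.
(c) The integer polynomial consistent with all of this is the stated p.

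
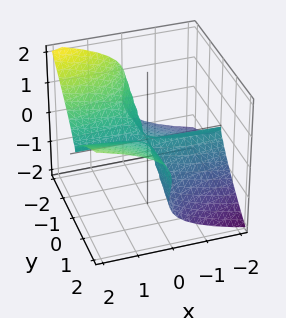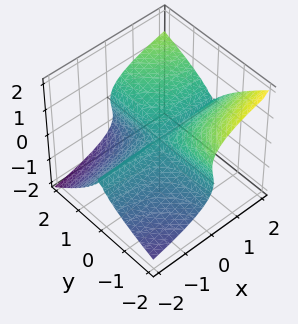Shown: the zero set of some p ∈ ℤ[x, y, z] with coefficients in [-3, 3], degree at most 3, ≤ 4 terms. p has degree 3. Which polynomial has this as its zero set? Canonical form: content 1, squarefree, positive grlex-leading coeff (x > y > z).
Degree: no degree-2 surface has this shape, so deg p = 3.
Checking where it meets the axes: it crosses the z-axis at the gridline z = 0; the visible x-axis segment lies entirely on the surface; the visible y-axis segment lies entirely on the surface.
These observations pin down the coefficients.

x*y^2 - y*z^2 - 2*z^3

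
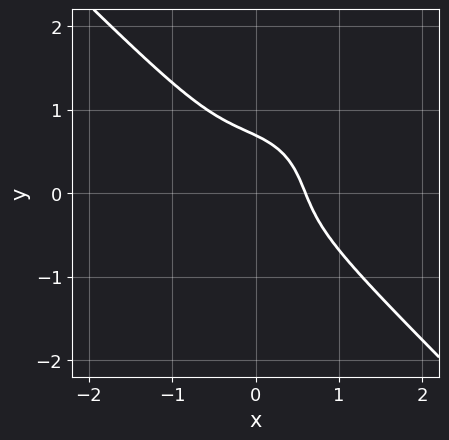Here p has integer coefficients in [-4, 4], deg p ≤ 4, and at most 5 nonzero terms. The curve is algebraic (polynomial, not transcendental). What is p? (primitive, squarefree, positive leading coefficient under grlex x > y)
3*x^3 + 3*y^3 + x^2 + 3*x*y - 1

(a) Degree: a generic line meets the curve in up to 3 points, so deg p = 3.
(b) Matching integer coefficients to the picture gives p.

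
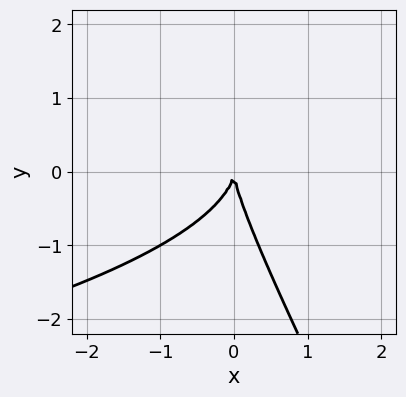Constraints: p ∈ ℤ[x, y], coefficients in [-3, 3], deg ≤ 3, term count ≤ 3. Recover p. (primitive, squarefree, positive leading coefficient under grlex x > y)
1. deg p = 3.
2. From the axis intercepts and sections: it crosses the x-axis at the gridline x = 0; one y-axis crossing is at y = 0.
3. Together with the visible shape, these determine p as stated.

2*x*y^2 + y^3 + 3*x^2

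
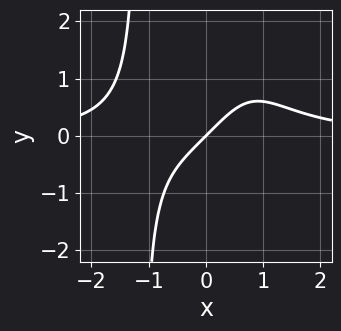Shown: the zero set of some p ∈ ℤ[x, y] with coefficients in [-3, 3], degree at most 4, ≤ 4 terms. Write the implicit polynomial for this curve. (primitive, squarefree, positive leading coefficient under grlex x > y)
The degree is 4 — no degree-3 curve has this shape.
From the axis intercepts and sections: it crosses the x-axis at the gridline x = 0; one y-axis crossing is at y = 0.
Assembling these constraints gives the stated polynomial.

2*x^3*y - 3*x + 3*y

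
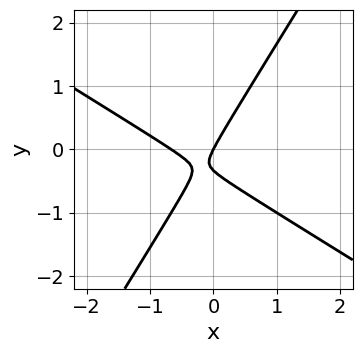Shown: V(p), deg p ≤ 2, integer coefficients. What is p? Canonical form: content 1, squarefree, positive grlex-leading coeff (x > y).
3*x^2 + 3*x*y - 3*y^2 + 2*x - y

1. The degree is 2 — no degree-1 curve has this shape.
2. From the axis intercepts and sections: it crosses the y-axis at the gridline y = 0; one x-axis crossing is at x = 0.
3. Putting this together gives p.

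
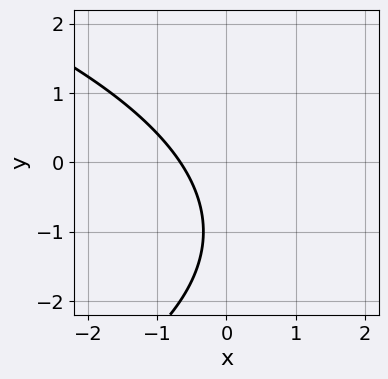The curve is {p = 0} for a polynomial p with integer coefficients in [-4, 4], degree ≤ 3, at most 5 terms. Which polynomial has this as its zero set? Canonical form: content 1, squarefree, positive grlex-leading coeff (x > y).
(a) Degree: a generic line meets the curve in up to 2 points, so deg p = 2.
(b) Reading off the gridlines: it misses every integer gridline on the y-axis.
(c) Matching integer coefficients to the picture gives p.

y^2 + 3*x + 2*y + 2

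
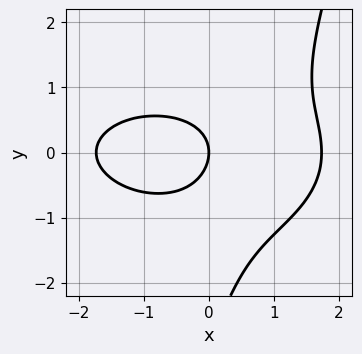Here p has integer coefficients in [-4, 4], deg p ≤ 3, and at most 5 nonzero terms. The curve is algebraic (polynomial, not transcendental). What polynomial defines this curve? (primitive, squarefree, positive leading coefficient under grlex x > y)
x^3 + 3*x*y^2 - y^3 - 3*y^2 - 3*x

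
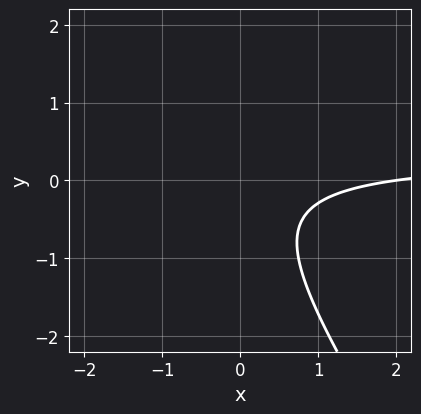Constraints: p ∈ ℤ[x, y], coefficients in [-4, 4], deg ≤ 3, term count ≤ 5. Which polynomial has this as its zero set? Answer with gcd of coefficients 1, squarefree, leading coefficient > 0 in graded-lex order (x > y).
First, deg p = 2.
Next, against the integer gridlines: it meets the x-axis at x = 2 (among the integer gridlines); it misses every integer gridline on the y-axis.
Finally, assembling these constraints gives the stated polynomial.

3*x*y + 2*y^2 - x + y + 2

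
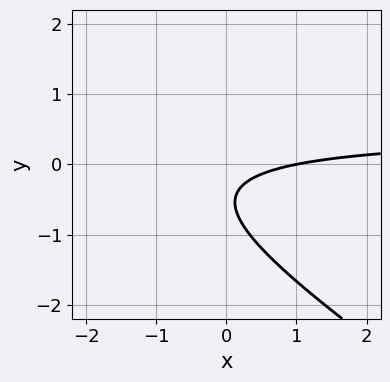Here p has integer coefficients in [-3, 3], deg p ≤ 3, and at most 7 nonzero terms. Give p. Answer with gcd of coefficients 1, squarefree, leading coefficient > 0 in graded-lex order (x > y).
2*x*y + 3*y^2 - x + 3*y + 1

1. deg p = 2. No degree-1 curve has this shape.
2. Observable constraints: it crosses the x-axis at the gridline x = 1; the curve avoids every integer y-axis point in the box.
3. Assembling these constraints gives the stated polynomial.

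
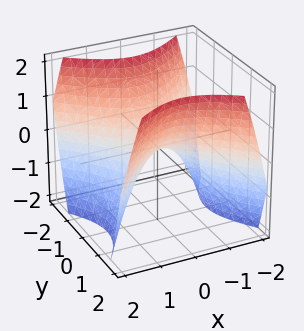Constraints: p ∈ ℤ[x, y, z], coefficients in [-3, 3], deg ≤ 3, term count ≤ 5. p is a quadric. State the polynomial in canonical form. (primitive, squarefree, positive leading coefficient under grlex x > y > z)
x^2 - y^2 + z

deg p = 2. A hyperbolic paraboloid; a quadric.
Symmetries: the x ↦ −x reflection is a symmetry, so x appears only in even powers; it's symmetric under y → −y, forcing even powers of y.
Against the integer gridlines: it meets the y-axis at y = 0 (among the integer gridlines); it meets the z-axis at z = 0 (among the integer gridlines).
Solving for integer coefficients yields p as stated.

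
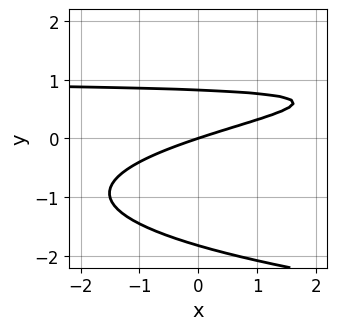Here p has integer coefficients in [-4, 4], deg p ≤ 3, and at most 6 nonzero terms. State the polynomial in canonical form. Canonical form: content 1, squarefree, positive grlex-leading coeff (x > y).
2*y^3 - x*y + 2*y^2 + x - 3*y

First, the degree is 3 — a generic line meets the curve in up to 3 points.
Next, from the axis intercepts and sections: it meets the y-axis at y = 0 (among the integer gridlines); one x-axis crossing is at x = 0.
Finally, these observations pin down the coefficients.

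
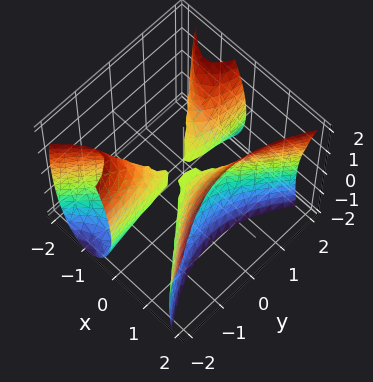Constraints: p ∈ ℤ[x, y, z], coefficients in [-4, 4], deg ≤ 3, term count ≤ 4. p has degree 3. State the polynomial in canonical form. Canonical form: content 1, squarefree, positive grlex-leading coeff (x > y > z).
1. The picture has 3 separate pieces.
2. Degree: no degree-2 surface has this shape, so deg p = 3.
3. From the axis intercepts and sections: it meets the z-axis at z = 0 (among the integer gridlines); it meets the x-axis at x = 0 (among the integer gridlines).
4. Putting this together gives p.

3*x^3 - 2*x*y^2 - x*z - z^2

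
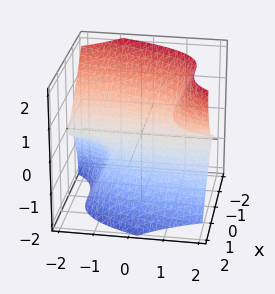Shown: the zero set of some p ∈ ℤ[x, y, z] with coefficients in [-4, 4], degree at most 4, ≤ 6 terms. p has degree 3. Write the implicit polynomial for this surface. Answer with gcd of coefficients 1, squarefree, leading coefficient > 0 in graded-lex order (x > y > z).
3*x^3 - 3*y*z^2 + 2*z^3 + z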